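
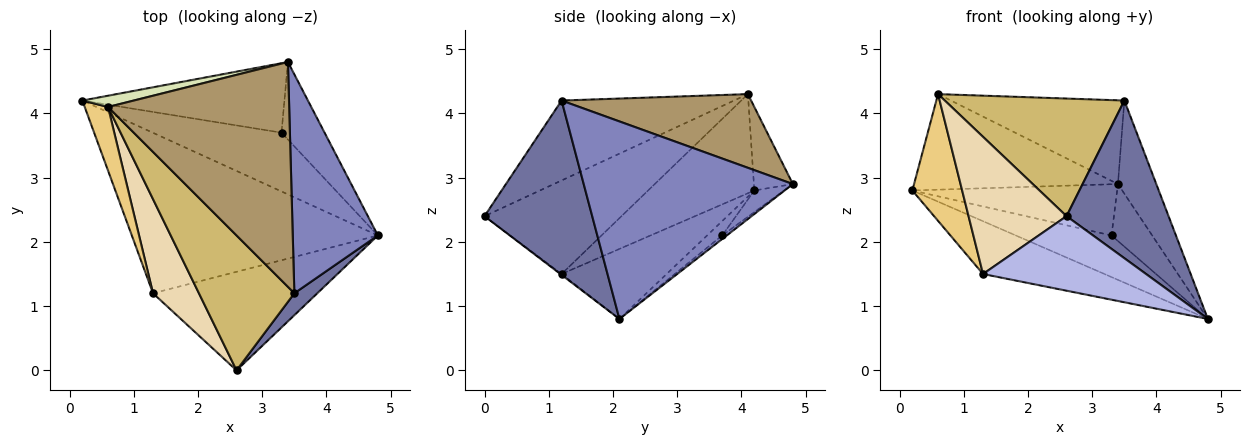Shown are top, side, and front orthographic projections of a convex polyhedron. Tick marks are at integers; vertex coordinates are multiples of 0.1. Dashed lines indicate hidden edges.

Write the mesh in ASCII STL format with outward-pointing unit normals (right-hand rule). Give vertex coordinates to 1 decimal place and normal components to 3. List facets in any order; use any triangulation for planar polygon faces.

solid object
 facet normal 0.723 -0.685 0.095
  outer loop
   vertex 3.5 1.2 4.2
   vertex 2.6 0.0 2.4
   vertex 4.8 2.1 0.8
  endloop
 endfacet
 facet normal 0.906 0.166 0.390
  outer loop
   vertex 3.5 1.2 4.2
   vertex 4.8 2.1 0.8
   vertex 3.4 4.8 2.9
  endloop
 endfacet
 facet normal -0.261 0.302 -0.917
  outer loop
   vertex 1.3 1.2 1.5
   vertex 0.2 4.2 2.8
   vertex 4.8 2.1 0.8
  endloop
 endfacet
 facet normal -0.004 -0.603 -0.798
  outer loop
   vertex 1.3 1.2 1.5
   vertex 4.8 2.1 0.8
   vertex 2.6 0.0 2.4
  endloop
 endfacet
 facet normal -0.091 0.575 -0.813
  outer loop
   vertex 3.3 3.7 2.1
   vertex 4.8 2.1 0.8
   vertex 0.2 4.2 2.8
  endloop
 endfacet
 facet normal -0.086 0.591 -0.802
  outer loop
   vertex 3.3 3.7 2.1
   vertex 0.2 4.2 2.8
   vertex 3.4 4.8 2.9
  endloop
 endfacet
 facet normal -0.067 0.591 -0.804
  outer loop
   vertex 3.3 3.7 2.1
   vertex 3.4 4.8 2.9
   vertex 4.8 2.1 0.8
  endloop
 endfacet
 facet normal -0.187 0.976 0.115
  outer loop
   vertex 0.6 4.1 4.3
   vertex 3.4 4.8 2.9
   vertex 0.2 4.2 2.8
  endloop
 endfacet
 facet normal 0.356 0.326 0.876
  outer loop
   vertex 0.6 4.1 4.3
   vertex 3.5 1.2 4.2
   vertex 3.4 4.8 2.9
  endloop
 endfacet
 facet normal -0.534 -0.556 0.637
  outer loop
   vertex 0.6 4.1 4.3
   vertex 2.6 0.0 2.4
   vertex 3.5 1.2 4.2
  endloop
 endfacet
 facet normal -0.886 -0.415 0.208
  outer loop
   vertex 0.6 4.1 4.3
   vertex 0.2 4.2 2.8
   vertex 1.3 1.2 1.5
  endloop
 endfacet
 facet normal -0.755 -0.540 0.371
  outer loop
   vertex 0.6 4.1 4.3
   vertex 1.3 1.2 1.5
   vertex 2.6 0.0 2.4
  endloop
 endfacet
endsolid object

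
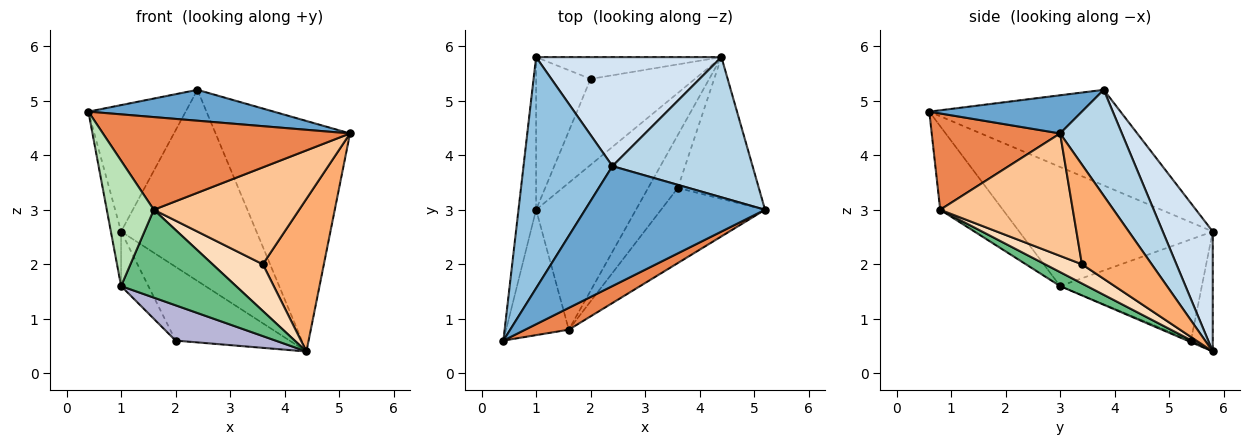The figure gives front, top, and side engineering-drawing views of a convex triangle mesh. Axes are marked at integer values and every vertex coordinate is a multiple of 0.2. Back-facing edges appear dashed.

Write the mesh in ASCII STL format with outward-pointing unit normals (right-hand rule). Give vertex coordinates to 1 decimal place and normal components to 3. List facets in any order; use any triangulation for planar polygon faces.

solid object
 facet normal 0.201 -0.244 0.949
  outer loop
   vertex 2.4 3.8 5.2
   vertex 0.4 0.6 4.8
   vertex 5.2 3.0 4.4
  endloop
 endfacet
 facet normal -0.686 0.349 0.638
  outer loop
   vertex 2.4 3.8 5.2
   vertex 1.0 5.8 2.6
   vertex 0.4 0.6 4.8
  endloop
 endfacet
 facet normal 0.365 0.795 0.484
  outer loop
   vertex 2.4 3.8 5.2
   vertex 5.2 3.0 4.4
   vertex 4.4 5.8 0.4
  endloop
 endfacet
 facet normal 0.305 0.827 0.472
  outer loop
   vertex 2.4 3.8 5.2
   vertex 4.4 5.8 0.4
   vertex 1.0 5.8 2.6
  endloop
 endfacet
 facet normal 0.451 -0.869 0.204
  outer loop
   vertex 1.6 0.8 3.0
   vertex 5.2 3.0 4.4
   vertex 0.4 0.6 4.8
  endloop
 endfacet
 facet normal 0.642 -0.562 -0.522
  outer loop
   vertex 3.6 3.4 2.0
   vertex 4.4 5.8 0.4
   vertex 5.2 3.0 4.4
  endloop
 endfacet
 facet normal 0.585 -0.641 -0.497
  outer loop
   vertex 3.6 3.4 2.0
   vertex 5.2 3.0 4.4
   vertex 1.6 0.8 3.0
  endloop
 endfacet
 facet normal 0.437 -0.595 -0.675
  outer loop
   vertex 3.6 3.4 2.0
   vertex 1.6 0.8 3.0
   vertex 4.4 5.8 0.4
  endloop
 endfacet
 facet normal 0.119 -0.510 -0.852
  outer loop
   vertex 1.0 3.0 1.6
   vertex 4.4 5.8 0.4
   vertex 1.6 0.8 3.0
  endloop
 endfacet
 facet normal -0.988 0.052 -0.146
  outer loop
   vertex 1.0 3.0 1.6
   vertex 0.4 0.6 4.8
   vertex 1.0 5.8 2.6
  endloop
 endfacet
 facet normal -0.686 -0.514 -0.514
  outer loop
   vertex 1.0 3.0 1.6
   vertex 1.6 0.8 3.0
   vertex 0.4 0.6 4.8
  endloop
 endfacet
 facet normal -0.180 0.943 -0.279
  outer loop
   vertex 2.0 5.4 0.6
   vertex 1.0 5.8 2.6
   vertex 4.4 5.8 0.4
  endloop
 endfacet
 facet normal -0.868 0.167 -0.467
  outer loop
   vertex 2.0 5.4 0.6
   vertex 1.0 3.0 1.6
   vertex 1.0 5.8 2.6
  endloop
 endfacet
 facet normal -0.014 -0.380 -0.925
  outer loop
   vertex 2.0 5.4 0.6
   vertex 4.4 5.8 0.4
   vertex 1.0 3.0 1.6
  endloop
 endfacet
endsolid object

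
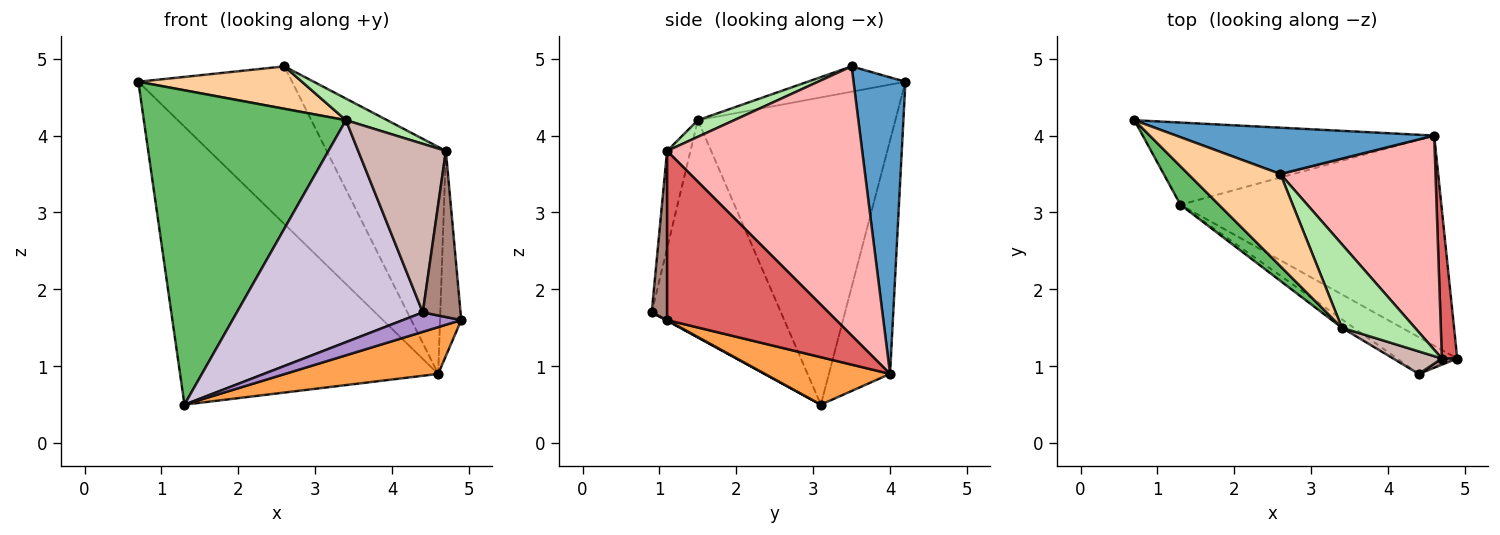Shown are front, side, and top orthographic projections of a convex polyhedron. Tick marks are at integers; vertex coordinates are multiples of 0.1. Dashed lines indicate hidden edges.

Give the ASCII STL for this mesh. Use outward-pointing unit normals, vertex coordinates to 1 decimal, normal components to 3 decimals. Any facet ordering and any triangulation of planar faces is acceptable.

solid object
 facet normal 0.308 0.913 0.268
  outer loop
   vertex 4.6 4.0 0.9
   vertex 0.7 4.2 4.7
   vertex 2.6 3.5 4.9
  endloop
 endfacet
 facet normal -0.222 0.935 -0.277
  outer loop
   vertex 4.6 4.0 0.9
   vertex 1.3 3.1 0.5
   vertex 0.7 4.2 4.7
  endloop
 endfacet
 facet normal 0.175 -0.214 -0.961
  outer loop
   vertex 4.6 4.0 0.9
   vertex 4.9 1.1 1.6
   vertex 1.3 3.1 0.5
  endloop
 endfacet
 facet normal -0.242 -0.405 0.881
  outer loop
   vertex 3.4 1.5 4.2
   vertex 2.6 3.5 4.9
   vertex 0.7 4.2 4.7
  endloop
 endfacet
 facet normal -0.696 -0.712 0.087
  outer loop
   vertex 3.4 1.5 4.2
   vertex 0.7 4.2 4.7
   vertex 1.3 3.1 0.5
  endloop
 endfacet
 facet normal 0.216 -0.245 0.945
  outer loop
   vertex 4.7 1.1 3.8
   vertex 2.6 3.5 4.9
   vertex 3.4 1.5 4.2
  endloop
 endfacet
 facet normal 0.988 0.124 0.090
  outer loop
   vertex 4.7 1.1 3.8
   vertex 4.9 1.1 1.6
   vertex 4.6 4.0 0.9
  endloop
 endfacet
 facet normal 0.766 0.468 0.441
  outer loop
   vertex 4.7 1.1 3.8
   vertex 4.6 4.0 0.9
   vertex 2.6 3.5 4.9
  endloop
 endfacet
 facet normal 0.010 -0.468 -0.884
  outer loop
   vertex 4.4 0.9 1.7
   vertex 1.3 3.1 0.5
   vertex 4.9 1.1 1.6
  endloop
 endfacet
 facet normal -0.570 -0.821 -0.031
  outer loop
   vertex 4.4 0.9 1.7
   vertex 3.4 1.5 4.2
   vertex 1.3 3.1 0.5
  endloop
 endfacet
 facet normal 0.377 -0.926 0.034
  outer loop
   vertex 4.4 0.9 1.7
   vertex 4.9 1.1 1.6
   vertex 4.7 1.1 3.8
  endloop
 endfacet
 facet normal -0.256 -0.958 0.128
  outer loop
   vertex 4.4 0.9 1.7
   vertex 4.7 1.1 3.8
   vertex 3.4 1.5 4.2
  endloop
 endfacet
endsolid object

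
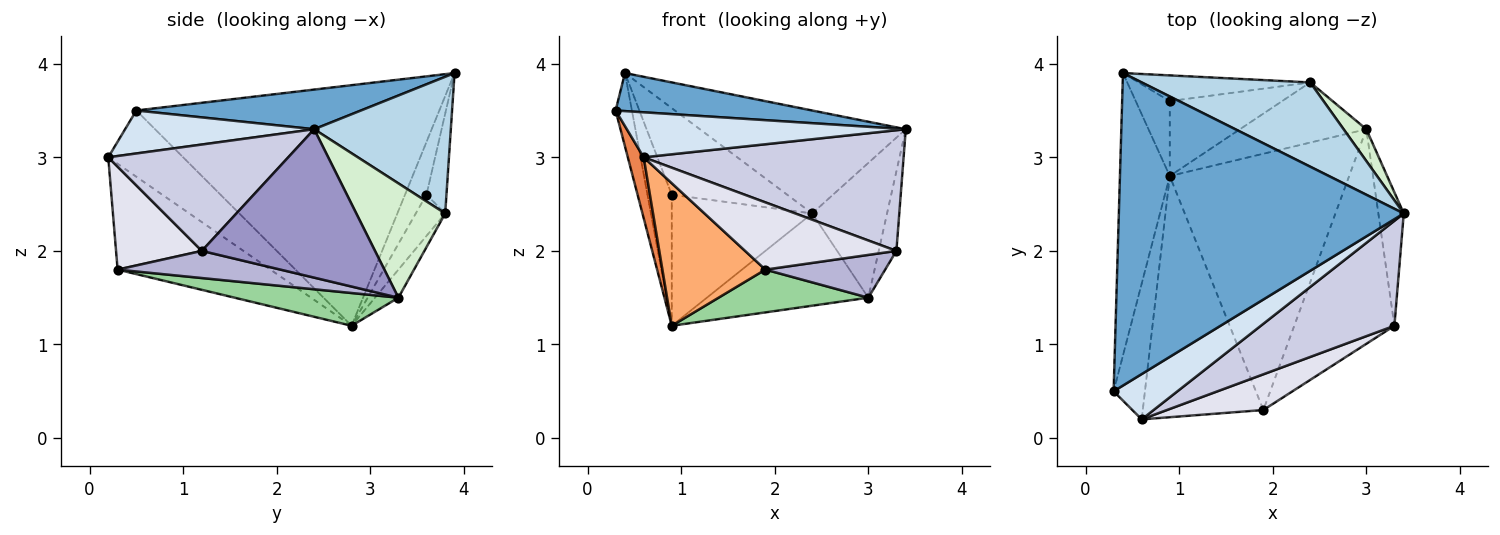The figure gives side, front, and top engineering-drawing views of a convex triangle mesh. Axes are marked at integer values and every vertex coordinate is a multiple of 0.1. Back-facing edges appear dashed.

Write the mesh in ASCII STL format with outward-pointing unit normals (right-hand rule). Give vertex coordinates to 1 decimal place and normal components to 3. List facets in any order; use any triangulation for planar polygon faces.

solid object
 facet normal 0.137 -0.120 0.983
  outer loop
   vertex 0.4 3.9 3.9
   vertex 0.3 0.5 3.5
   vertex 3.4 2.4 3.3
  endloop
 endfacet
 facet normal -0.978 0.053 -0.203
  outer loop
   vertex 0.9 2.8 1.2
   vertex 0.3 0.5 3.5
   vertex 0.4 3.9 3.9
  endloop
 endfacet
 facet normal 0.457 0.688 0.563
  outer loop
   vertex 2.4 3.8 2.4
   vertex 0.4 3.9 3.9
   vertex 3.4 2.4 3.3
  endloop
 endfacet
 facet normal 0.431 -0.636 0.640
  outer loop
   vertex 0.6 0.2 3.0
   vertex 3.4 2.4 3.3
   vertex 0.3 0.5 3.5
  endloop
 endfacet
 facet normal -0.888 -0.188 -0.420
  outer loop
   vertex 0.6 0.2 3.0
   vertex 0.3 0.5 3.5
   vertex 0.9 2.8 1.2
  endloop
 endfacet
 facet normal -0.603 -0.406 -0.687
  outer loop
   vertex 0.6 0.2 3.0
   vertex 0.9 2.8 1.2
   vertex 1.9 0.3 1.8
  endloop
 endfacet
 facet normal -0.610 0.688 -0.393
  outer loop
   vertex 0.9 3.6 2.6
   vertex 0.9 2.8 1.2
   vertex 0.4 3.9 3.9
  endloop
 endfacet
 facet normal -0.164 0.946 -0.281
  outer loop
   vertex 0.9 3.6 2.6
   vertex 0.4 3.9 3.9
   vertex 2.4 3.8 2.4
  endloop
 endfacet
 facet normal -0.179 0.854 -0.488
  outer loop
   vertex 0.9 3.6 2.6
   vertex 2.4 3.8 2.4
   vertex 0.9 2.8 1.2
  endloop
 endfacet
 facet normal 0.177 -0.162 -0.971
  outer loop
   vertex 3.0 3.3 1.5
   vertex 1.9 0.3 1.8
   vertex 0.9 2.8 1.2
  endloop
 endfacet
 facet normal -0.121 0.832 -0.542
  outer loop
   vertex 3.0 3.3 1.5
   vertex 0.9 2.8 1.2
   vertex 2.4 3.8 2.4
  endloop
 endfacet
 facet normal 0.756 0.637 0.150
  outer loop
   vertex 3.0 3.3 1.5
   vertex 2.4 3.8 2.4
   vertex 3.4 2.4 3.3
  endloop
 endfacet
 facet normal 0.981 0.100 -0.168
  outer loop
   vertex 3.3 1.2 2.0
   vertex 3.0 3.3 1.5
   vertex 3.4 2.4 3.3
  endloop
 endfacet
 facet normal 0.257 -0.189 -0.948
  outer loop
   vertex 3.3 1.2 2.0
   vertex 1.9 0.3 1.8
   vertex 3.0 3.3 1.5
  endloop
 endfacet
 facet normal 0.463 -0.669 0.582
  outer loop
   vertex 3.3 1.2 2.0
   vertex 3.4 2.4 3.3
   vertex 0.6 0.2 3.0
  endloop
 endfacet
 facet normal 0.448 -0.790 0.419
  outer loop
   vertex 3.3 1.2 2.0
   vertex 0.6 0.2 3.0
   vertex 1.9 0.3 1.8
  endloop
 endfacet
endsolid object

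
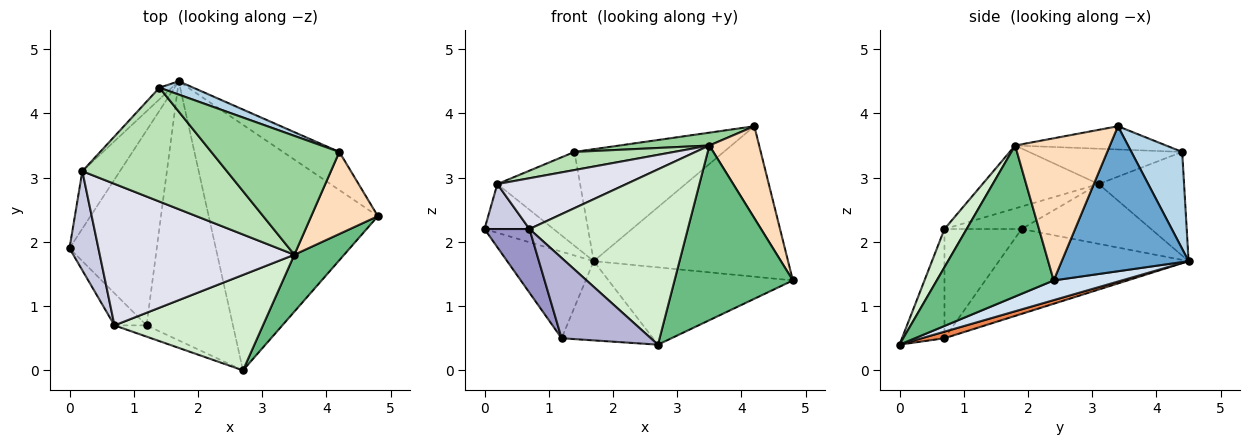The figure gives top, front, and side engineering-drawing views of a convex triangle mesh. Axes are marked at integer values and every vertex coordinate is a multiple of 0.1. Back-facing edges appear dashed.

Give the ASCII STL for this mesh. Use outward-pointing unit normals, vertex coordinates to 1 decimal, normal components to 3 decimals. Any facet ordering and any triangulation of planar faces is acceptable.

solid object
 facet normal 0.535 0.819 -0.208
  outer loop
   vertex 4.2 3.4 3.8
   vertex 4.8 2.4 1.4
   vertex 1.7 4.5 1.7
  endloop
 endfacet
 facet normal -0.665 0.303 -0.683
  outer loop
   vertex 1.2 0.7 0.5
   vertex 0.0 1.9 2.2
   vertex 1.7 4.5 1.7
  endloop
 endfacet
 facet normal 0.320 0.941 0.112
  outer loop
   vertex 1.4 4.4 3.4
   vertex 4.2 3.4 3.8
   vertex 1.7 4.5 1.7
  endloop
 endfacet
 facet normal 0.110 0.298 -0.948
  outer loop
   vertex 2.7 0.0 0.4
   vertex 1.7 4.5 1.7
   vertex 4.8 2.4 1.4
  endloop
 endfacet
 facet normal 0.073 0.292 -0.954
  outer loop
   vertex 2.7 0.0 0.4
   vertex 1.2 0.7 0.5
   vertex 1.7 4.5 1.7
  endloop
 endfacet
 facet normal -0.772 0.411 -0.485
  outer loop
   vertex 0.2 3.1 2.9
   vertex 1.7 4.5 1.7
   vertex 0.0 1.9 2.2
  endloop
 endfacet
 facet normal -0.716 0.693 -0.085
  outer loop
   vertex 0.2 3.1 2.9
   vertex 1.4 4.4 3.4
   vertex 1.7 4.5 1.7
  endloop
 endfacet
 facet normal 0.818 -0.430 0.383
  outer loop
   vertex 3.5 1.8 3.5
   vertex 4.8 2.4 1.4
   vertex 4.2 3.4 3.8
  endloop
 endfacet
 facet normal 0.685 -0.693 0.226
  outer loop
   vertex 3.5 1.8 3.5
   vertex 2.7 0.0 0.4
   vertex 4.8 2.4 1.4
  endloop
 endfacet
 facet normal -0.178 -0.106 0.978
  outer loop
   vertex 3.5 1.8 3.5
   vertex 4.2 3.4 3.8
   vertex 1.4 4.4 3.4
  endloop
 endfacet
 facet normal -0.235 -0.153 0.960
  outer loop
   vertex 3.5 1.8 3.5
   vertex 1.4 4.4 3.4
   vertex 0.2 3.1 2.9
  endloop
 endfacet
 facet normal 0.122 -0.872 0.475
  outer loop
   vertex 0.7 0.7 2.2
   vertex 2.7 0.0 0.4
   vertex 3.5 1.8 3.5
  endloop
 endfacet
 facet normal -0.837 -0.488 -0.246
  outer loop
   vertex 0.7 0.7 2.2
   vertex 0.0 1.9 2.2
   vertex 1.2 0.7 0.5
  endloop
 endfacet
 facet normal -0.426 -0.896 -0.125
  outer loop
   vertex 0.7 0.7 2.2
   vertex 1.2 0.7 0.5
   vertex 2.7 0.0 0.4
  endloop
 endfacet
 facet normal -0.578 -0.337 0.743
  outer loop
   vertex 0.7 0.7 2.2
   vertex 0.2 3.1 2.9
   vertex 0.0 1.9 2.2
  endloop
 endfacet
 facet normal -0.291 -0.323 0.900
  outer loop
   vertex 0.7 0.7 2.2
   vertex 3.5 1.8 3.5
   vertex 0.2 3.1 2.9
  endloop
 endfacet
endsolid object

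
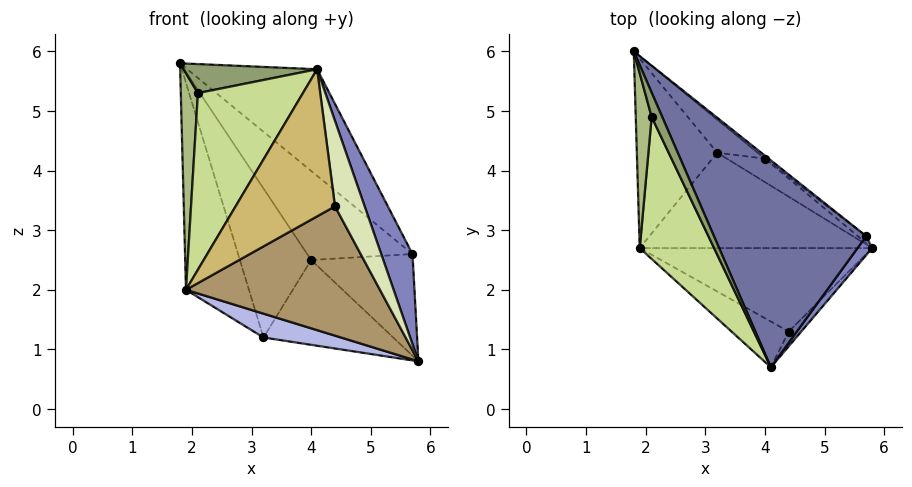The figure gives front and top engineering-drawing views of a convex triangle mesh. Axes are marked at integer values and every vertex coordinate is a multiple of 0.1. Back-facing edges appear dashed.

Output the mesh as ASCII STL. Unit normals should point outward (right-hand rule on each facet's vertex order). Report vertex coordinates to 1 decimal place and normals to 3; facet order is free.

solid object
 facet normal 0.738 0.309 0.600
  outer loop
   vertex 5.7 2.9 2.6
   vertex 1.8 6.0 5.8
   vertex 4.1 0.7 5.7
  endloop
 endfacet
 facet normal 0.868 -0.487 0.102
  outer loop
   vertex 5.7 2.9 2.6
   vertex 4.1 0.7 5.7
   vertex 5.8 2.7 0.8
  endloop
 endfacet
 facet normal -0.798 0.445 -0.407
  outer loop
   vertex 3.2 4.3 1.2
   vertex 1.9 2.7 2.0
   vertex 1.8 6.0 5.8
  endloop
 endfacet
 facet normal -0.286 -0.232 -0.930
  outer loop
   vertex 3.2 4.3 1.2
   vertex 5.8 2.7 0.8
   vertex 1.9 2.7 2.0
  endloop
 endfacet
 facet normal -0.867 -0.382 0.321
  outer loop
   vertex 2.1 4.9 5.3
   vertex 4.1 0.7 5.7
   vertex 1.8 6.0 5.8
  endloop
 endfacet
 facet normal -0.875 -0.377 0.304
  outer loop
   vertex 2.1 4.9 5.3
   vertex 1.8 6.0 5.8
   vertex 1.9 2.7 2.0
  endloop
 endfacet
 facet normal -0.870 -0.385 0.309
  outer loop
   vertex 2.1 4.9 5.3
   vertex 1.9 2.7 2.0
   vertex 4.1 0.7 5.7
  endloop
 endfacet
 facet normal 0.557 -0.819 -0.141
  outer loop
   vertex 4.4 1.3 3.4
   vertex 5.8 2.7 0.8
   vertex 4.1 0.7 5.7
  endloop
 endfacet
 facet normal -0.165 -0.829 -0.535
  outer loop
   vertex 4.4 1.3 3.4
   vertex 1.9 2.7 2.0
   vertex 5.8 2.7 0.8
  endloop
 endfacet
 facet normal -0.346 -0.896 -0.279
  outer loop
   vertex 4.4 1.3 3.4
   vertex 4.1 0.7 5.7
   vertex 1.9 2.7 2.0
  endloop
 endfacet
 facet normal 0.428 0.882 -0.196
  outer loop
   vertex 4.0 4.2 2.5
   vertex 3.2 4.3 1.2
   vertex 1.8 6.0 5.8
  endloop
 endfacet
 facet normal 0.484 0.844 -0.233
  outer loop
   vertex 4.0 4.2 2.5
   vertex 5.8 2.7 0.8
   vertex 3.2 4.3 1.2
  endloop
 endfacet
 facet normal 0.608 0.793 -0.027
  outer loop
   vertex 4.0 4.2 2.5
   vertex 1.8 6.0 5.8
   vertex 5.7 2.9 2.6
  endloop
 endfacet
 facet normal 0.609 0.792 -0.054
  outer loop
   vertex 4.0 4.2 2.5
   vertex 5.7 2.9 2.6
   vertex 5.8 2.7 0.8
  endloop
 endfacet
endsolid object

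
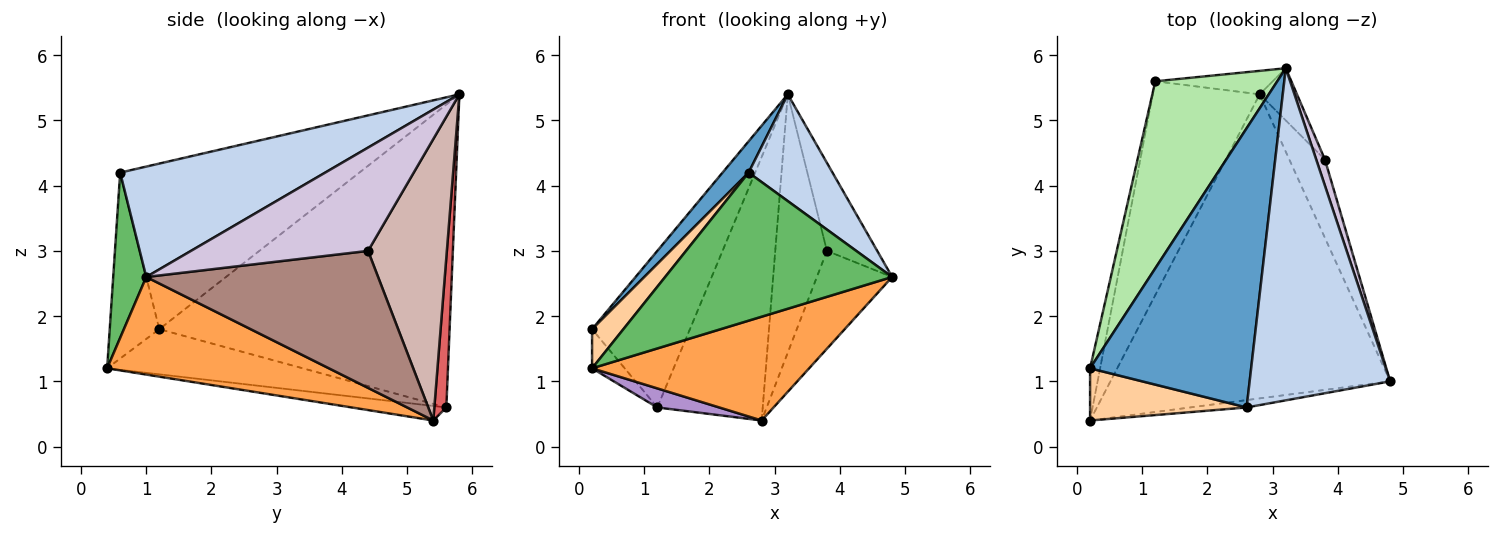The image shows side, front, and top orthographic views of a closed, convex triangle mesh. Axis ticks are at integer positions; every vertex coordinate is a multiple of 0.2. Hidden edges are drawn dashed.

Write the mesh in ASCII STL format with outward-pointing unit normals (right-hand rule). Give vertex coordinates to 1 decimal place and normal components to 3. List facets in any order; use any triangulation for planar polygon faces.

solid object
 facet normal -0.715 -0.078 0.695
  outer loop
   vertex 2.6 0.6 4.2
   vertex 3.2 5.8 5.4
   vertex 0.2 1.2 1.8
  endloop
 endfacet
 facet normal 0.599 -0.245 0.762
  outer loop
   vertex 2.6 0.6 4.2
   vertex 4.8 1.0 2.6
   vertex 3.2 5.8 5.4
  endloop
 endfacet
 facet normal 0.314 -0.307 -0.899
  outer loop
   vertex 0.2 0.4 1.2
   vertex 2.8 5.4 0.4
   vertex 4.8 1.0 2.6
  endloop
 endfacet
 facet normal -0.689 -0.435 0.580
  outer loop
   vertex 0.2 0.4 1.2
   vertex 2.6 0.6 4.2
   vertex 0.2 1.2 1.8
  endloop
 endfacet
 facet normal 0.144 -0.988 -0.049
  outer loop
   vertex 0.2 0.4 1.2
   vertex 4.8 1.0 2.6
   vertex 2.6 0.6 4.2
  endloop
 endfacet
 facet normal -0.885 0.298 0.356
  outer loop
   vertex 1.2 5.6 0.6
   vertex 0.2 1.2 1.8
   vertex 3.2 5.8 5.4
  endloop
 endfacet
 facet normal 0.113 0.990 -0.088
  outer loop
   vertex 1.2 5.6 0.6
   vertex 3.2 5.8 5.4
   vertex 2.8 5.4 0.4
  endloop
 endfacet
 facet normal -0.964 0.161 -0.214
  outer loop
   vertex 1.2 5.6 0.6
   vertex 0.2 0.4 1.2
   vertex 0.2 1.2 1.8
  endloop
 endfacet
 facet normal -0.134 -0.088 -0.987
  outer loop
   vertex 1.2 5.6 0.6
   vertex 2.8 5.4 0.4
   vertex 0.2 0.4 1.2
  endloop
 endfacet
 facet normal 0.959 0.272 0.081
  outer loop
   vertex 3.8 4.4 3.0
   vertex 3.2 5.8 5.4
   vertex 4.8 1.0 2.6
  endloop
 endfacet
 facet normal 0.923 0.300 -0.240
  outer loop
   vertex 3.8 4.4 3.0
   vertex 4.8 1.0 2.6
   vertex 2.8 5.4 0.4
  endloop
 endfacet
 facet normal 0.831 0.545 -0.110
  outer loop
   vertex 3.8 4.4 3.0
   vertex 2.8 5.4 0.4
   vertex 3.2 5.8 5.4
  endloop
 endfacet
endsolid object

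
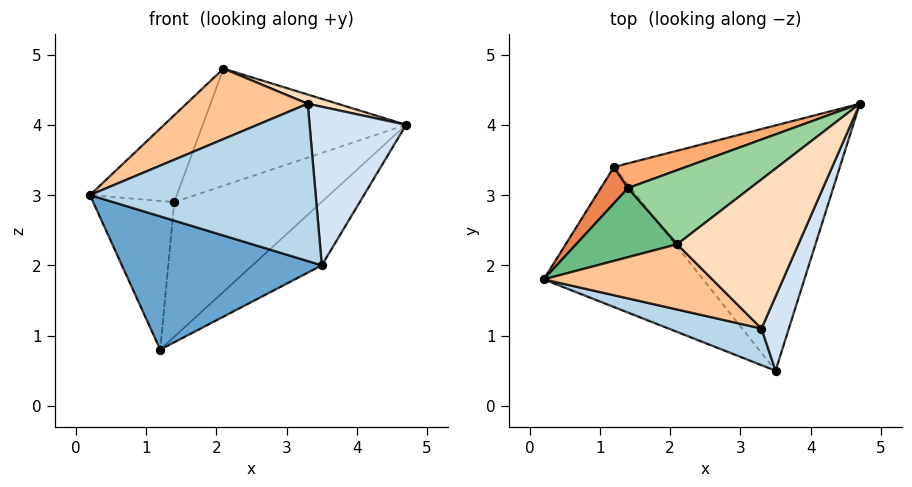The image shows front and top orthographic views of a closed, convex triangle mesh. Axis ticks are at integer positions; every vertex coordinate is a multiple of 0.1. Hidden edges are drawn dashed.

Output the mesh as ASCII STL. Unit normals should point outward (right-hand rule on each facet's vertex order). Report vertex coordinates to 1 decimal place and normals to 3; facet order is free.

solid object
 facet normal -0.441 -0.619 -0.650
  outer loop
   vertex 1.2 3.4 0.8
   vertex 3.5 0.5 2.0
   vertex 0.2 1.8 3.0
  endloop
 endfacet
 facet normal 0.634 0.194 -0.748
  outer loop
   vertex 1.2 3.4 0.8
   vertex 4.7 4.3 4.0
   vertex 3.5 0.5 2.0
  endloop
 endfacet
 facet normal -0.300 -0.929 0.216
  outer loop
   vertex 3.3 1.1 4.3
   vertex 0.2 1.8 3.0
   vertex 3.5 0.5 2.0
  endloop
 endfacet
 facet normal 0.908 -0.380 0.178
  outer loop
   vertex 3.3 1.1 4.3
   vertex 3.5 0.5 2.0
   vertex 4.7 4.3 4.0
  endloop
 endfacet
 facet normal -0.718 0.676 0.165
  outer loop
   vertex 1.4 3.1 2.9
   vertex 1.2 3.4 0.8
   vertex 0.2 1.8 3.0
  endloop
 endfacet
 facet normal -0.385 0.908 0.166
  outer loop
   vertex 1.4 3.1 2.9
   vertex 4.7 4.3 4.0
   vertex 1.2 3.4 0.8
  endloop
 endfacet
 facet normal -0.411 -0.669 0.619
  outer loop
   vertex 2.1 2.3 4.8
   vertex 0.2 1.8 3.0
   vertex 3.3 1.1 4.3
  endloop
 endfacet
 facet normal 0.334 -0.058 0.941
  outer loop
   vertex 2.1 2.3 4.8
   vertex 3.3 1.1 4.3
   vertex 4.7 4.3 4.0
  endloop
 endfacet
 facet normal -0.623 0.612 0.487
  outer loop
   vertex 2.1 2.3 4.8
   vertex 1.4 3.1 2.9
   vertex 0.2 1.8 3.0
  endloop
 endfacet
 facet normal -0.437 0.760 0.481
  outer loop
   vertex 2.1 2.3 4.8
   vertex 4.7 4.3 4.0
   vertex 1.4 3.1 2.9
  endloop
 endfacet
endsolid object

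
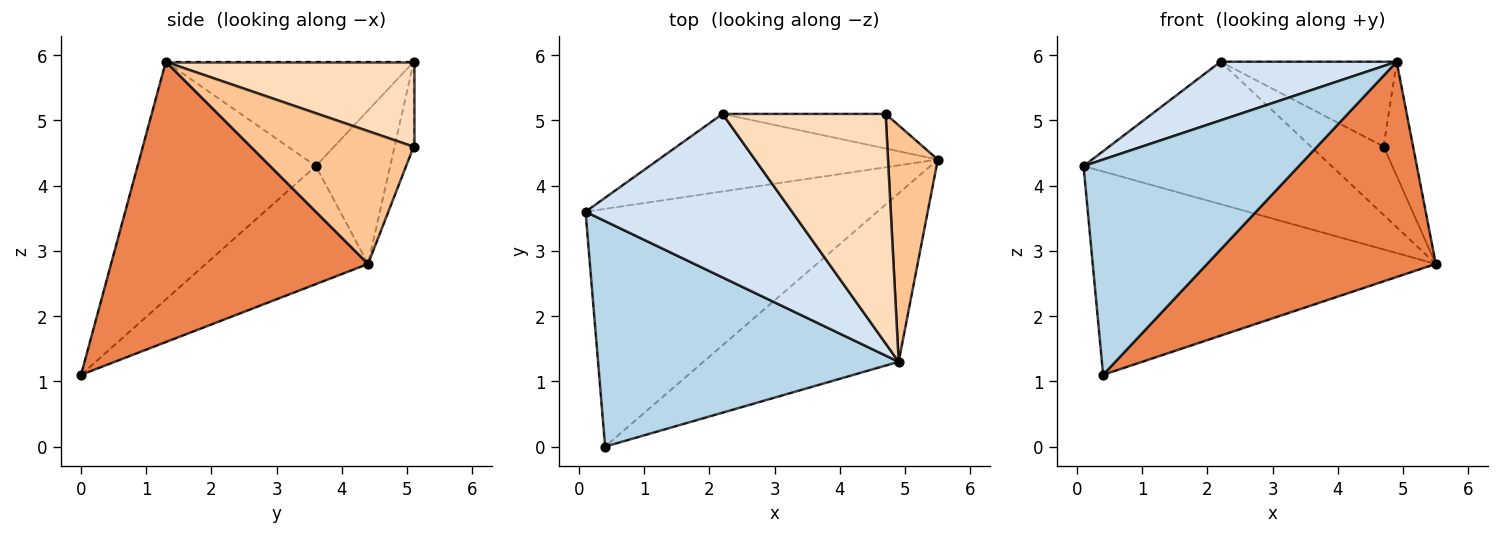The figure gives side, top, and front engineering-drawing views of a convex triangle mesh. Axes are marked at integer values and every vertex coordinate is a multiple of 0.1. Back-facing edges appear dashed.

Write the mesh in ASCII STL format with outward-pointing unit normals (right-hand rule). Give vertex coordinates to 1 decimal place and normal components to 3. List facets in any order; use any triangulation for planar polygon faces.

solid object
 facet normal -0.294 0.621 -0.726
  outer loop
   vertex 0.4 0.0 1.1
   vertex 0.1 3.6 4.3
   vertex 5.5 4.4 2.8
  endloop
 endfacet
 facet normal -0.254 0.849 -0.463
  outer loop
   vertex 2.2 5.1 5.9
   vertex 5.5 4.4 2.8
   vertex 0.1 3.6 4.3
  endloop
 endfacet
 facet normal -0.497 -0.599 0.628
  outer loop
   vertex 4.9 1.3 5.9
   vertex 0.1 3.6 4.3
   vertex 0.4 0.0 1.1
  endloop
 endfacet
 facet normal -0.430 -0.305 0.850
  outer loop
   vertex 4.9 1.3 5.9
   vertex 2.2 5.1 5.9
   vertex 0.1 3.6 4.3
  endloop
 endfacet
 facet normal 0.663 -0.590 -0.462
  outer loop
   vertex 4.9 1.3 5.9
   vertex 0.4 0.0 1.1
   vertex 5.5 4.4 2.8
  endloop
 endfacet
 facet normal -0.228 0.869 -0.439
  outer loop
   vertex 4.7 5.1 4.6
   vertex 5.5 4.4 2.8
   vertex 2.2 5.1 5.9
  endloop
 endfacet
 facet normal 0.923 0.167 0.346
  outer loop
   vertex 4.7 5.1 4.6
   vertex 4.9 1.3 5.9
   vertex 5.5 4.4 2.8
  endloop
 endfacet
 facet normal 0.438 0.311 0.843
  outer loop
   vertex 4.7 5.1 4.6
   vertex 2.2 5.1 5.9
   vertex 4.9 1.3 5.9
  endloop
 endfacet
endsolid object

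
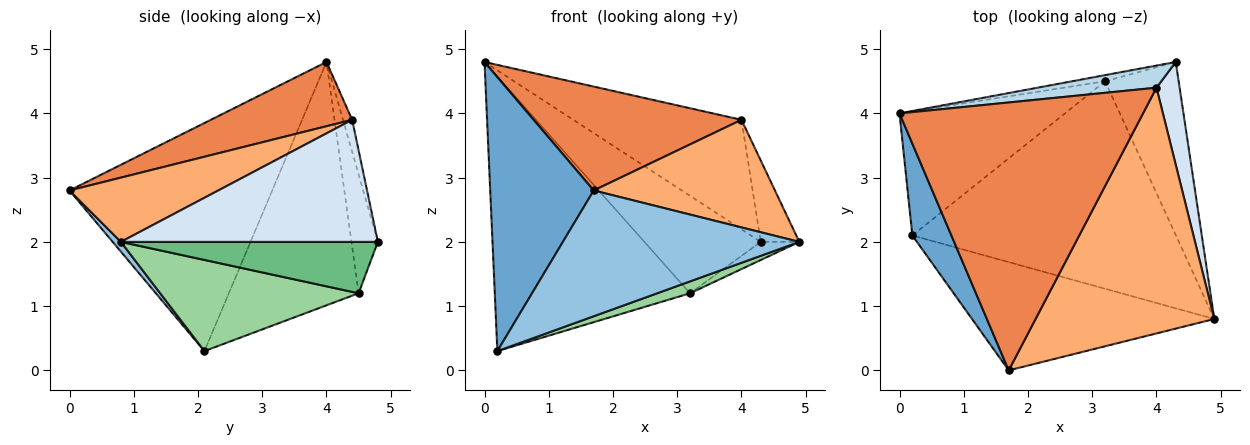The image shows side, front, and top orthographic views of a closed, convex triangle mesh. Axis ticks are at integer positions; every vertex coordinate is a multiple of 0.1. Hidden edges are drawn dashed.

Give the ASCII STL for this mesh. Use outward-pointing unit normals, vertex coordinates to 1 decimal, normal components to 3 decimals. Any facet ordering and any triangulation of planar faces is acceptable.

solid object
 facet normal -0.880 -0.450 0.151
  outer loop
   vertex 1.7 0.0 2.8
   vertex 0.0 4.0 4.8
   vertex 0.2 2.1 0.3
  endloop
 endfacet
 facet normal 0.026 -0.758 -0.652
  outer loop
   vertex 1.7 0.0 2.8
   vertex 0.2 2.1 0.3
   vertex 4.9 0.8 2.0
  endloop
 endfacet
 facet normal -0.053 0.979 0.198
  outer loop
   vertex 4.0 4.4 3.9
   vertex 4.3 4.8 2.0
   vertex 0.0 4.0 4.8
  endloop
 endfacet
 facet normal 0.972 0.146 0.184
  outer loop
   vertex 4.0 4.4 3.9
   vertex 4.9 0.8 2.0
   vertex 4.3 4.8 2.0
  endloop
 endfacet
 facet normal 0.239 -0.351 0.905
  outer loop
   vertex 4.0 4.4 3.9
   vertex 0.0 4.0 4.8
   vertex 1.7 0.0 2.8
  endloop
 endfacet
 facet normal 0.313 -0.381 0.870
  outer loop
   vertex 4.0 4.4 3.9
   vertex 1.7 0.0 2.8
   vertex 4.9 0.8 2.0
  endloop
 endfacet
 facet normal -0.221 0.973 -0.061
  outer loop
   vertex 3.2 4.5 1.2
   vertex 0.0 4.0 4.8
   vertex 4.3 4.8 2.0
  endloop
 endfacet
 facet normal -0.518 0.780 -0.352
  outer loop
   vertex 3.2 4.5 1.2
   vertex 0.2 2.1 0.3
   vertex 0.0 4.0 4.8
  endloop
 endfacet
 facet normal 0.571 0.086 -0.817
  outer loop
   vertex 3.2 4.5 1.2
   vertex 4.3 4.8 2.0
   vertex 4.9 0.8 2.0
  endloop
 endfacet
 facet normal 0.326 -0.054 -0.944
  outer loop
   vertex 3.2 4.5 1.2
   vertex 4.9 0.8 2.0
   vertex 0.2 2.1 0.3
  endloop
 endfacet
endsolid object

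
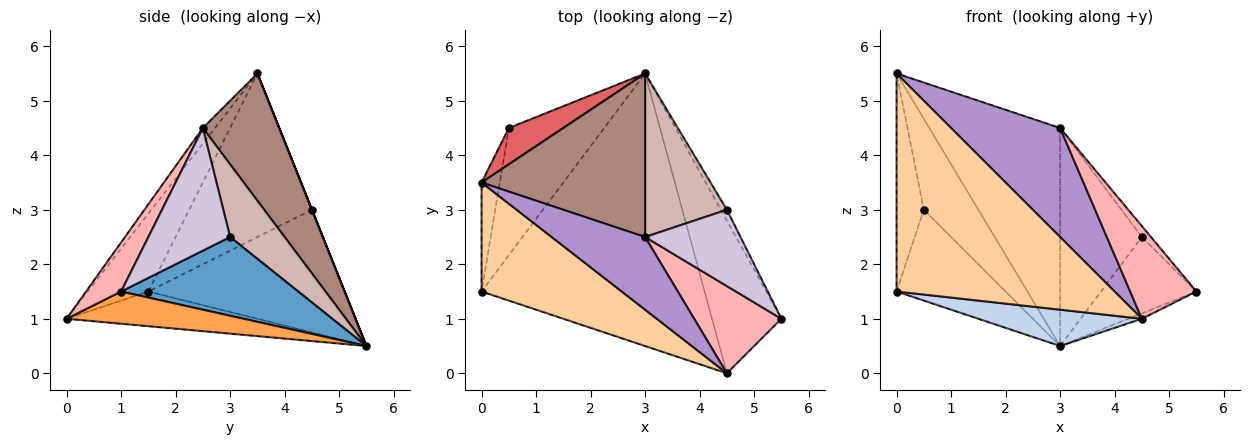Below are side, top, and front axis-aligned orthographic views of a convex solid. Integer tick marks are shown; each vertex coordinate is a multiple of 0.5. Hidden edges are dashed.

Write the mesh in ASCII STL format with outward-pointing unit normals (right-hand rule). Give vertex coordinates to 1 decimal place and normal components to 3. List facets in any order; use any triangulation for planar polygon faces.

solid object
 facet normal 0.878 0.473 -0.068
  outer loop
   vertex 4.5 3.0 2.5
   vertex 5.5 1.0 1.5
   vertex 3.0 5.5 0.5
  endloop
 endfacet
 facet normal -0.152 -0.131 -0.980
  outer loop
   vertex 4.5 0.0 1.0
   vertex 0.0 1.5 1.5
   vertex 3.0 5.5 0.5
  endloop
 endfacet
 facet normal 0.421 0.032 -0.907
  outer loop
   vertex 4.5 0.0 1.0
   vertex 3.0 5.5 0.5
   vertex 5.5 1.0 1.5
  endloop
 endfacet
 facet normal -0.241 -0.868 0.434
  outer loop
   vertex 4.5 0.0 1.0
   vertex 0.0 3.5 5.5
   vertex 0.0 1.5 1.5
  endloop
 endfacet
 facet normal -0.723 0.402 -0.562
  outer loop
   vertex 0.5 4.5 3.0
   vertex 3.0 5.5 0.5
   vertex 0.0 1.5 1.5
  endloop
 endfacet
 facet normal -0.970 0.216 -0.108
  outer loop
   vertex 0.5 4.5 3.0
   vertex 0.0 1.5 1.5
   vertex 0.0 3.5 5.5
  endloop
 endfacet
 facet normal 0.000 0.928 0.371
  outer loop
   vertex 0.5 4.5 3.0
   vertex 0.0 3.5 5.5
   vertex 3.0 5.5 0.5
  endloop
 endfacet
 facet normal 0.360 -0.679 0.639
  outer loop
   vertex 3.0 2.5 4.5
   vertex 4.5 0.0 1.0
   vertex 5.5 1.0 1.5
  endloop
 endfacet
 facet normal -0.092 -0.829 0.552
  outer loop
   vertex 3.0 2.5 4.5
   vertex 0.0 3.5 5.5
   vertex 4.5 0.0 1.0
  endloop
 endfacet
 facet normal 0.786 0.087 0.612
  outer loop
   vertex 3.0 2.5 4.5
   vertex 5.5 1.0 1.5
   vertex 4.5 3.0 2.5
  endloop
 endfacet
 facet normal 0.423 0.725 0.544
  outer loop
   vertex 3.0 2.5 4.5
   vertex 3.0 5.5 0.5
   vertex 0.0 3.5 5.5
  endloop
 endfacet
 facet normal 0.471 0.706 0.529
  outer loop
   vertex 3.0 2.5 4.5
   vertex 4.5 3.0 2.5
   vertex 3.0 5.5 0.5
  endloop
 endfacet
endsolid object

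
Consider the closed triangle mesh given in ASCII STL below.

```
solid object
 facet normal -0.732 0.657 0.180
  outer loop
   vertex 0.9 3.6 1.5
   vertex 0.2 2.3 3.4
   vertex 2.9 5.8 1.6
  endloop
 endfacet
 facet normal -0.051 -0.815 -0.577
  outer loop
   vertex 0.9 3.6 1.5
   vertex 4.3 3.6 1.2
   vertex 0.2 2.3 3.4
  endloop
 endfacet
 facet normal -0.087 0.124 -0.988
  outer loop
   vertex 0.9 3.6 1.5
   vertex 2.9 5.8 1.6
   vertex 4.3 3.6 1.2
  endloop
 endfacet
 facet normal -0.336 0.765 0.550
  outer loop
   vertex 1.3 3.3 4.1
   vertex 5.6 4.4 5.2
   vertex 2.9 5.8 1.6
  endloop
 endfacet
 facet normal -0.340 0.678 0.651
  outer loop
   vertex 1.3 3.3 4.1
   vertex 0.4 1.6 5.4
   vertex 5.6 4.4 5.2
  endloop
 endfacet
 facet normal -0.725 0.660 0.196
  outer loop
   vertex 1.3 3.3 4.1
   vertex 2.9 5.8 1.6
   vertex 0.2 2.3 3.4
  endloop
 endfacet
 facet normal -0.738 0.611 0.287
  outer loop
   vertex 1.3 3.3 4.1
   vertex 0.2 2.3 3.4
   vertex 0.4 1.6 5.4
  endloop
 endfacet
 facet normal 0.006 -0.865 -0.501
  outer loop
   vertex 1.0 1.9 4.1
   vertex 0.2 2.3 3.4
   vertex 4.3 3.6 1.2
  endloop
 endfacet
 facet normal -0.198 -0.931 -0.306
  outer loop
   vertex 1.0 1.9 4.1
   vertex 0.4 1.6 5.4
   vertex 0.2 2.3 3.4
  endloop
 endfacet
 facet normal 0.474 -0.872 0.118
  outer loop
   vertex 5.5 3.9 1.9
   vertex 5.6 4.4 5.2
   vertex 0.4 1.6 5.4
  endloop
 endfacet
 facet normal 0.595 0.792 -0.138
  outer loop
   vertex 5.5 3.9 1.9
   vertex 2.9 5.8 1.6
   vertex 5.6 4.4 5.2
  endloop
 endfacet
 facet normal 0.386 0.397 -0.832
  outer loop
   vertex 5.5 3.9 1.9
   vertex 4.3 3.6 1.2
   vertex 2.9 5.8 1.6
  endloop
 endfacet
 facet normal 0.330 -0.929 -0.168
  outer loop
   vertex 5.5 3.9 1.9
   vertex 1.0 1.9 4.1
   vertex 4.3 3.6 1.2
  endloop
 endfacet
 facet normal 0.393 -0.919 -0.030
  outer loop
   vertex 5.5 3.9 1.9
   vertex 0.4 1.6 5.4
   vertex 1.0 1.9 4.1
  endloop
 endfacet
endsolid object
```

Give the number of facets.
14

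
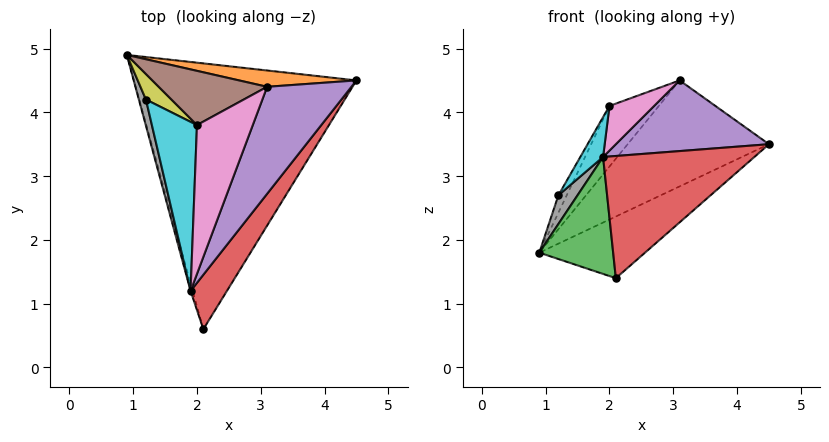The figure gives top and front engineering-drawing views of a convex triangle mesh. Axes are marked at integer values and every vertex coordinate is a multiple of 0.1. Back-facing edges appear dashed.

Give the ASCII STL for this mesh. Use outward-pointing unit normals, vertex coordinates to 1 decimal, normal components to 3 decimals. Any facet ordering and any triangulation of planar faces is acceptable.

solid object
 facet normal 0.436 0.203 -0.876
  outer loop
   vertex 2.1 0.6 1.4
   vertex 0.9 4.9 1.8
   vertex 4.5 4.5 3.5
  endloop
 endfacet
 facet normal 0.038 0.988 0.152
  outer loop
   vertex 3.1 4.4 4.5
   vertex 4.5 4.5 3.5
   vertex 0.9 4.9 1.8
  endloop
 endfacet
 facet normal -0.963 -0.267 -0.017
  outer loop
   vertex 1.9 1.2 3.3
   vertex 0.9 4.9 1.8
   vertex 2.1 0.6 1.4
  endloop
 endfacet
 facet normal 0.748 -0.606 0.270
  outer loop
   vertex 1.9 1.2 3.3
   vertex 2.1 0.6 1.4
   vertex 4.5 4.5 3.5
  endloop
 endfacet
 facet normal 0.536 -0.465 0.704
  outer loop
   vertex 1.9 1.2 3.3
   vertex 4.5 4.5 3.5
   vertex 3.1 4.4 4.5
  endloop
 endfacet
 facet normal -0.544 0.625 0.559
  outer loop
   vertex 2.0 3.8 4.1
   vertex 3.1 4.4 4.5
   vertex 0.9 4.9 1.8
  endloop
 endfacet
 facet normal -0.188 -0.282 0.941
  outer loop
   vertex 2.0 3.8 4.1
   vertex 1.9 1.2 3.3
   vertex 3.1 4.4 4.5
  endloop
 endfacet
 facet normal -0.966 -0.191 0.174
  outer loop
   vertex 1.2 4.2 2.7
   vertex 0.9 4.9 1.8
   vertex 1.9 1.2 3.3
  endloop
 endfacet
 facet normal -0.759 0.367 0.538
  outer loop
   vertex 1.2 4.2 2.7
   vertex 2.0 3.8 4.1
   vertex 0.9 4.9 1.8
  endloop
 endfacet
 facet normal -0.876 -0.111 0.469
  outer loop
   vertex 1.2 4.2 2.7
   vertex 1.9 1.2 3.3
   vertex 2.0 3.8 4.1
  endloop
 endfacet
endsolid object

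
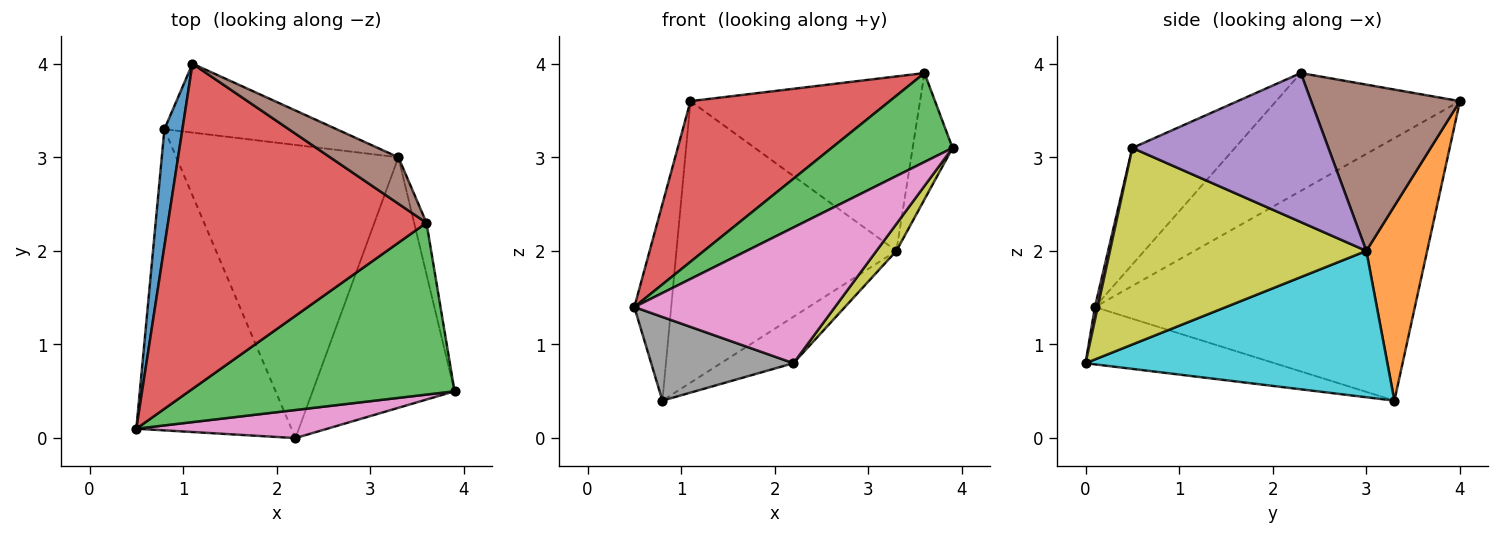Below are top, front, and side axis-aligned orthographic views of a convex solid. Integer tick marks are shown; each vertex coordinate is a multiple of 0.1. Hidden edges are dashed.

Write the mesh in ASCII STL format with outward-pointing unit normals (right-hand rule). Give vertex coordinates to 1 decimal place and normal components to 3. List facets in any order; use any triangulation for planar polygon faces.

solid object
 facet normal -0.991 0.114 0.068
  outer loop
   vertex 0.8 3.3 0.4
   vertex 0.5 0.1 1.4
   vertex 1.1 4.0 3.6
  endloop
 endfacet
 facet normal 0.259 0.938 -0.230
  outer loop
   vertex 3.3 3.0 2.0
   vertex 0.8 3.3 0.4
   vertex 1.1 4.0 3.6
  endloop
 endfacet
 facet normal -0.363 -0.428 0.827
  outer loop
   vertex 3.6 2.3 3.9
   vertex 0.5 0.1 1.4
   vertex 3.9 0.5 3.1
  endloop
 endfacet
 facet normal -0.378 -0.410 0.830
  outer loop
   vertex 3.6 2.3 3.9
   vertex 1.1 4.0 3.6
   vertex 0.5 0.1 1.4
  endloop
 endfacet
 facet normal 0.977 0.199 -0.081
  outer loop
   vertex 3.6 2.3 3.9
   vertex 3.9 0.5 3.1
   vertex 3.3 3.0 2.0
  endloop
 endfacet
 facet normal 0.531 0.819 0.218
  outer loop
   vertex 3.6 2.3 3.9
   vertex 3.3 3.0 2.0
   vertex 1.1 4.0 3.6
  endloop
 endfacet
 facet normal 0.014 -0.979 0.203
  outer loop
   vertex 2.2 0.0 0.8
   vertex 3.9 0.5 3.1
   vertex 0.5 0.1 1.4
  endloop
 endfacet
 facet normal -0.335 -0.252 -0.908
  outer loop
   vertex 2.2 0.0 0.8
   vertex 0.5 0.1 1.4
   vertex 0.8 3.3 0.4
  endloop
 endfacet
 facet normal 0.809 -0.063 -0.584
  outer loop
   vertex 2.2 0.0 0.8
   vertex 3.3 3.0 2.0
   vertex 3.9 0.5 3.1
  endloop
 endfacet
 facet normal 0.546 0.131 -0.828
  outer loop
   vertex 2.2 0.0 0.8
   vertex 0.8 3.3 0.4
   vertex 3.3 3.0 2.0
  endloop
 endfacet
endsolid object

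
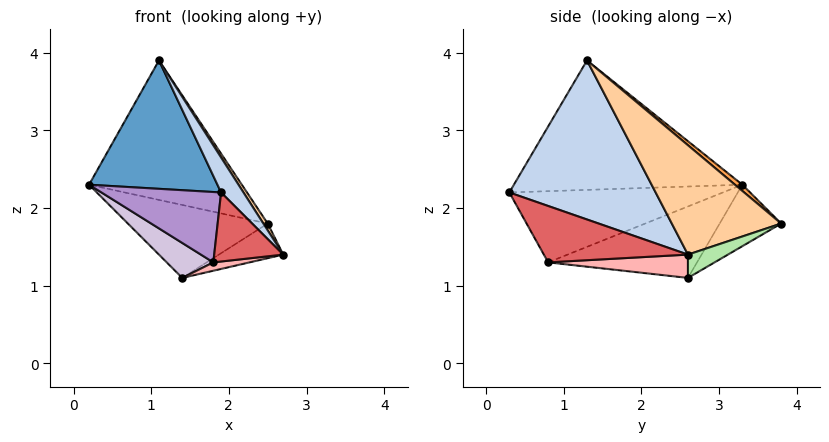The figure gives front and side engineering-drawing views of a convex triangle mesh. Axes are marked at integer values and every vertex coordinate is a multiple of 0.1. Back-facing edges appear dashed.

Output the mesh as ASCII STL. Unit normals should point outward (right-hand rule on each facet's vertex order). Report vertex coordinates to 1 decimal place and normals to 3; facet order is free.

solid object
 facet normal -0.865 -0.486 -0.121
  outer loop
   vertex 1.1 1.3 3.9
   vertex 0.2 3.3 2.3
   vertex 1.9 0.3 2.2
  endloop
 endfacet
 facet normal 0.865 -0.132 0.485
  outer loop
   vertex 1.1 1.3 3.9
   vertex 1.9 0.3 2.2
   vertex 2.7 2.6 1.4
  endloop
 endfacet
 facet normal 0.031 0.633 0.774
  outer loop
   vertex 2.5 3.8 1.8
   vertex 0.2 3.3 2.3
   vertex 1.1 1.3 3.9
  endloop
 endfacet
 facet normal 0.850 -0.034 0.526
  outer loop
   vertex 2.5 3.8 1.8
   vertex 1.1 1.3 3.9
   vertex 2.7 2.6 1.4
  endloop
 endfacet
 facet normal -0.294 0.668 -0.684
  outer loop
   vertex 1.4 2.6 1.1
   vertex 0.2 3.3 2.3
   vertex 2.5 3.8 1.8
  endloop
 endfacet
 facet normal 0.211 0.341 -0.916
  outer loop
   vertex 1.4 2.6 1.1
   vertex 2.5 3.8 1.8
   vertex 2.7 2.6 1.4
  endloop
 endfacet
 facet normal 0.854 -0.409 -0.322
  outer loop
   vertex 1.8 0.8 1.3
   vertex 2.7 2.6 1.4
   vertex 1.9 0.3 2.2
  endloop
 endfacet
 facet normal 0.224 -0.058 -0.973
  outer loop
   vertex 1.8 0.8 1.3
   vertex 1.4 2.6 1.1
   vertex 2.7 2.6 1.4
  endloop
 endfacet
 facet normal -0.860 -0.481 -0.172
  outer loop
   vertex 1.8 0.8 1.3
   vertex 1.9 0.3 2.2
   vertex 0.2 3.3 2.3
  endloop
 endfacet
 facet normal -0.752 -0.236 -0.615
  outer loop
   vertex 1.8 0.8 1.3
   vertex 0.2 3.3 2.3
   vertex 1.4 2.6 1.1
  endloop
 endfacet
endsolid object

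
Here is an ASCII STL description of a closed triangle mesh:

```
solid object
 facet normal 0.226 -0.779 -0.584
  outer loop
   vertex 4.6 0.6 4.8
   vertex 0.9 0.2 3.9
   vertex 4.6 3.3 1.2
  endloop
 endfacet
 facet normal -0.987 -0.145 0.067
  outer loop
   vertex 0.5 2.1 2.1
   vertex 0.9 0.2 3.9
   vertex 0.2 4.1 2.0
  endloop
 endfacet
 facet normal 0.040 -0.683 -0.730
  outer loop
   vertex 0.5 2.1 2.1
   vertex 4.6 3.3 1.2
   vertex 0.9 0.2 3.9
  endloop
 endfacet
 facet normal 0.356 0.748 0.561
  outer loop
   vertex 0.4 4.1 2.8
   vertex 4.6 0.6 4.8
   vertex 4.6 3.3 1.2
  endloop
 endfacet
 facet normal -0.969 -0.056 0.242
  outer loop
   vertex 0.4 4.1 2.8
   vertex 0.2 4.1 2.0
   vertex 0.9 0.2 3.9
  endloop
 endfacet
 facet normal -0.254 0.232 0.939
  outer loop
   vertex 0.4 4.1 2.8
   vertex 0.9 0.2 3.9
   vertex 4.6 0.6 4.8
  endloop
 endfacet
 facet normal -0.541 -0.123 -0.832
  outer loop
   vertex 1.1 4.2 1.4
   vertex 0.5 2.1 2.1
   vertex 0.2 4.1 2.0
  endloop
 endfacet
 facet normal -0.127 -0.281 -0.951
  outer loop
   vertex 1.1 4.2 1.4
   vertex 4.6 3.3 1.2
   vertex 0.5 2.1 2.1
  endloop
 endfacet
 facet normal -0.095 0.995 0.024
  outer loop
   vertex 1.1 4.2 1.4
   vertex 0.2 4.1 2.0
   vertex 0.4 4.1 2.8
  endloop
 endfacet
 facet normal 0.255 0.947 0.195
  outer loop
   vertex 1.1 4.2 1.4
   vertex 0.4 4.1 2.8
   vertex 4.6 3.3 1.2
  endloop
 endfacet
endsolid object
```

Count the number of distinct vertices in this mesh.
7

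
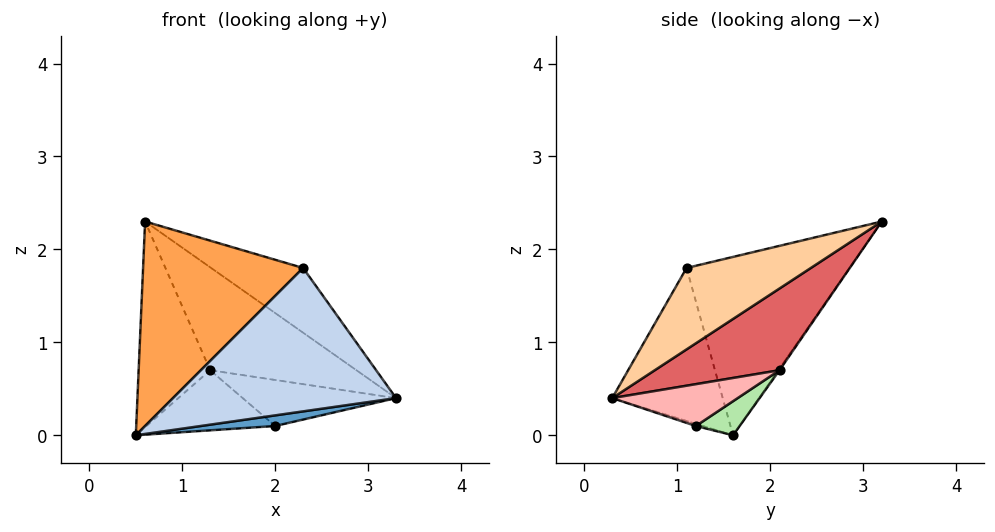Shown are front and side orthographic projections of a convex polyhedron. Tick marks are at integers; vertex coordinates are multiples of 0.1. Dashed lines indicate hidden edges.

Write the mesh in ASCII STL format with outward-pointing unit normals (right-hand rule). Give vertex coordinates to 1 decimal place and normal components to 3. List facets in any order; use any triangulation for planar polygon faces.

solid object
 facet normal -0.034 -0.360 -0.933
  outer loop
   vertex 2.0 1.2 0.1
   vertex 3.3 0.3 0.4
   vertex 0.5 1.6 0.0
  endloop
 endfacet
 facet normal -0.436 -0.880 0.191
  outer loop
   vertex 2.3 1.1 1.8
   vertex 0.5 1.6 0.0
   vertex 3.3 0.3 0.4
  endloop
 endfacet
 facet normal -0.633 -0.622 0.460
  outer loop
   vertex 2.3 1.1 1.8
   vertex 0.6 3.2 2.3
   vertex 0.5 1.6 0.0
  endloop
 endfacet
 facet normal 0.783 0.579 0.228
  outer loop
   vertex 2.3 1.1 1.8
   vertex 3.3 0.3 0.4
   vertex 0.6 3.2 2.3
  endloop
 endfacet
 facet normal -0.014 0.821 -0.571
  outer loop
   vertex 1.3 2.1 0.7
   vertex 0.5 1.6 0.0
   vertex 0.6 3.2 2.3
  endloop
 endfacet
 facet normal 0.223 0.655 -0.722
  outer loop
   vertex 1.3 2.1 0.7
   vertex 2.0 1.2 0.1
   vertex 0.5 1.6 0.0
  endloop
 endfacet
 facet normal 0.631 0.740 -0.233
  outer loop
   vertex 1.3 2.1 0.7
   vertex 0.6 3.2 2.3
   vertex 3.3 0.3 0.4
  endloop
 endfacet
 facet normal 0.583 0.713 -0.389
  outer loop
   vertex 1.3 2.1 0.7
   vertex 3.3 0.3 0.4
   vertex 2.0 1.2 0.1
  endloop
 endfacet
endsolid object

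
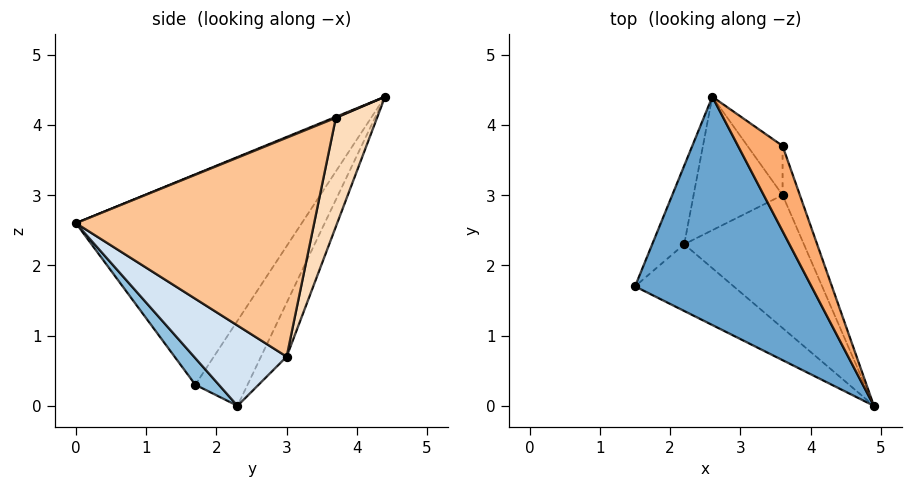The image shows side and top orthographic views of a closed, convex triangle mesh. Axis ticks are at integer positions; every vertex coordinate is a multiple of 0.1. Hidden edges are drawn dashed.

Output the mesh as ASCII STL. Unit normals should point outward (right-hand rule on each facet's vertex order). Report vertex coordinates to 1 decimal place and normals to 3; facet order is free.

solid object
 facet normal -0.639 -0.553 0.535
  outer loop
   vertex 2.6 4.4 4.4
   vertex 1.5 1.7 0.3
   vertex 4.9 0.0 2.6
  endloop
 endfacet
 facet normal 0.204 -0.618 -0.759
  outer loop
   vertex 2.2 2.3 0.0
   vertex 4.9 0.0 2.6
   vertex 1.5 1.7 0.3
  endloop
 endfacet
 facet normal -0.690 0.675 -0.260
  outer loop
   vertex 2.2 2.3 0.0
   vertex 1.5 1.7 0.3
   vertex 2.6 4.4 4.4
  endloop
 endfacet
 facet normal 0.536 -0.274 -0.799
  outer loop
   vertex 3.6 3.0 0.7
   vertex 4.9 0.0 2.6
   vertex 2.2 2.3 0.0
  endloop
 endfacet
 facet normal -0.242 0.884 -0.400
  outer loop
   vertex 3.6 3.0 0.7
   vertex 2.2 2.3 0.0
   vertex 2.6 4.4 4.4
  endloop
 endfacet
 facet normal 0.020 -0.370 0.929
  outer loop
   vertex 3.6 3.7 4.1
   vertex 2.6 4.4 4.4
   vertex 4.9 0.0 2.6
  endloop
 endfacet
 facet normal 0.931 0.357 -0.073
  outer loop
   vertex 3.6 3.7 4.1
   vertex 4.9 0.0 2.6
   vertex 3.6 3.0 0.7
  endloop
 endfacet
 facet normal 0.530 0.831 -0.171
  outer loop
   vertex 3.6 3.7 4.1
   vertex 3.6 3.0 0.7
   vertex 2.6 4.4 4.4
  endloop
 endfacet
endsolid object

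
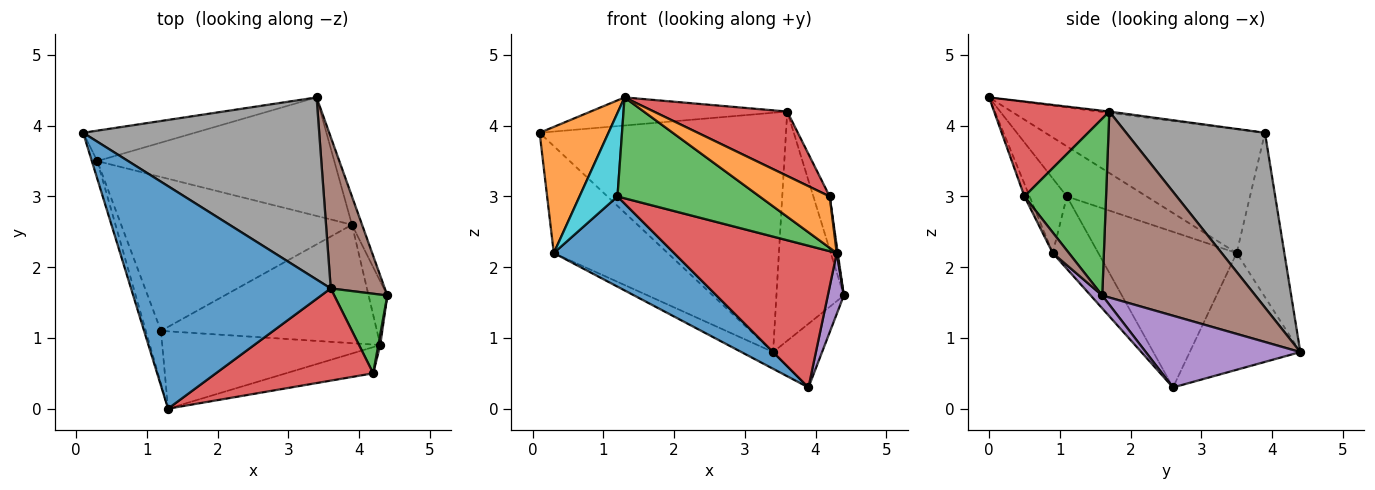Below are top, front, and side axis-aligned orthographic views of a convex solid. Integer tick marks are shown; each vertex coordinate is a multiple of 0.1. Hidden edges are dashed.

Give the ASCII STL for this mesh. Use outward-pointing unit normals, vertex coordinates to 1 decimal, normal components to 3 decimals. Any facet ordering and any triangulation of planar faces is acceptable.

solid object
 facet normal -0.006 0.125 0.992
  outer loop
   vertex 3.6 1.7 4.2
   vertex 0.1 3.9 3.9
   vertex 1.3 0.0 4.4
  endloop
 endfacet
 facet normal -0.953 -0.299 -0.042
  outer loop
   vertex 0.3 3.5 2.2
   vertex 1.3 0.0 4.4
   vertex 0.1 3.9 3.9
  endloop
 endfacet
 facet normal 0.941 0.188 0.282
  outer loop
   vertex 4.2 0.5 3.0
   vertex 4.4 1.6 1.6
   vertex 3.6 1.7 4.2
  endloop
 endfacet
 facet normal 0.443 -0.513 0.735
  outer loop
   vertex 4.2 0.5 3.0
   vertex 3.6 1.7 4.2
   vertex 1.3 0.0 4.4
  endloop
 endfacet
 facet normal 0.945 0.299 -0.133
  outer loop
   vertex 3.4 4.4 0.8
   vertex 4.4 1.6 1.6
   vertex 3.9 2.6 0.3
  endloop
 endfacet
 facet normal 0.884 0.389 0.257
  outer loop
   vertex 3.4 4.4 0.8
   vertex 3.6 1.7 4.2
   vertex 4.4 1.6 1.6
  endloop
 endfacet
 facet normal -0.438 0.125 -0.890
  outer loop
   vertex 3.4 4.4 0.8
   vertex 3.9 2.6 0.3
   vertex 0.3 3.5 2.2
  endloop
 endfacet
 facet normal 0.409 0.726 0.553
  outer loop
   vertex 3.4 4.4 0.8
   vertex 0.1 3.9 3.9
   vertex 3.6 1.7 4.2
  endloop
 endfacet
 facet normal -0.374 0.892 -0.254
  outer loop
   vertex 3.4 4.4 0.8
   vertex 0.3 3.5 2.2
   vertex 0.1 3.9 3.9
  endloop
 endfacet
 facet normal -0.871 -0.414 -0.263
  outer loop
   vertex 1.2 1.1 3.0
   vertex 1.3 0.0 4.4
   vertex 0.3 3.5 2.2
  endloop
 endfacet
 facet normal -0.503 -0.437 -0.746
  outer loop
   vertex 1.2 1.1 3.0
   vertex 0.3 3.5 2.2
   vertex 3.9 2.6 0.3
  endloop
 endfacet
 facet normal -0.065 -0.889 -0.453
  outer loop
   vertex 4.3 0.9 2.2
   vertex 4.2 0.5 3.0
   vertex 1.3 0.0 4.4
  endloop
 endfacet
 facet normal -0.204 -0.777 -0.596
  outer loop
   vertex 4.3 0.9 2.2
   vertex 1.3 0.0 4.4
   vertex 1.2 1.1 3.0
  endloop
 endfacet
 facet normal -0.210 -0.750 -0.627
  outer loop
   vertex 4.3 0.9 2.2
   vertex 1.2 1.1 3.0
   vertex 3.9 2.6 0.3
  endloop
 endfacet
 facet normal 0.446 -0.618 -0.647
  outer loop
   vertex 4.3 0.9 2.2
   vertex 3.9 2.6 0.3
   vertex 4.4 1.6 1.6
  endloop
 endfacet
 facet normal 0.994 -0.062 0.093
  outer loop
   vertex 4.3 0.9 2.2
   vertex 4.4 1.6 1.6
   vertex 4.2 0.5 3.0
  endloop
 endfacet
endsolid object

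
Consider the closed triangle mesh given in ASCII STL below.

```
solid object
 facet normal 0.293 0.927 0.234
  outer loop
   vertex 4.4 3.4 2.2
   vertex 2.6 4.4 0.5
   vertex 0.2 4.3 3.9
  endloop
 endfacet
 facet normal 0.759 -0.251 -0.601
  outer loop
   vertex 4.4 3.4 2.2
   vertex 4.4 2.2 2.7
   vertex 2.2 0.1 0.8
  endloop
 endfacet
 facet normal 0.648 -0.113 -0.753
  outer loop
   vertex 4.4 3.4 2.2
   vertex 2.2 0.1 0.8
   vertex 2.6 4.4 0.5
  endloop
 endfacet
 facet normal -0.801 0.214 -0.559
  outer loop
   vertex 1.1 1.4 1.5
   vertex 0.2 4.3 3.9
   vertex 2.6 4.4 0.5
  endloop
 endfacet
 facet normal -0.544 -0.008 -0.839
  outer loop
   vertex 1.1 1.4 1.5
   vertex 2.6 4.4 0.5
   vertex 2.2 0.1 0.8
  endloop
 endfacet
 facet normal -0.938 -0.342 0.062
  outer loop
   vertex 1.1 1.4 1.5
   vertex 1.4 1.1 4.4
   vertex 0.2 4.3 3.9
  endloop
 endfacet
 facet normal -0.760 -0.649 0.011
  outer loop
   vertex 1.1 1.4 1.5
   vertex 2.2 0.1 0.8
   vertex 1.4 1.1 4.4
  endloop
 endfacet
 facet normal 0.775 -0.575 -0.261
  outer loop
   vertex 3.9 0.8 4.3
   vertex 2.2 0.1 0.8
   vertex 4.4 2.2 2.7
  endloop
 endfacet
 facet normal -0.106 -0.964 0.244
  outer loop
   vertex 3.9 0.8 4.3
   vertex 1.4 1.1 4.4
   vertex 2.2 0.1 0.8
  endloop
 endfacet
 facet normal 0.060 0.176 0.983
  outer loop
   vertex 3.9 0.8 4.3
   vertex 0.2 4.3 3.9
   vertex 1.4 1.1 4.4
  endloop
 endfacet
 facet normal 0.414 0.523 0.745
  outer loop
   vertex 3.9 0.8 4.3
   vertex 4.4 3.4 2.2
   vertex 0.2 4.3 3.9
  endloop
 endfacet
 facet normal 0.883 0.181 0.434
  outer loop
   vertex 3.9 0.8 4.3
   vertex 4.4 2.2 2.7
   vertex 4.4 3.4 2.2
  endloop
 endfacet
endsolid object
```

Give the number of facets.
12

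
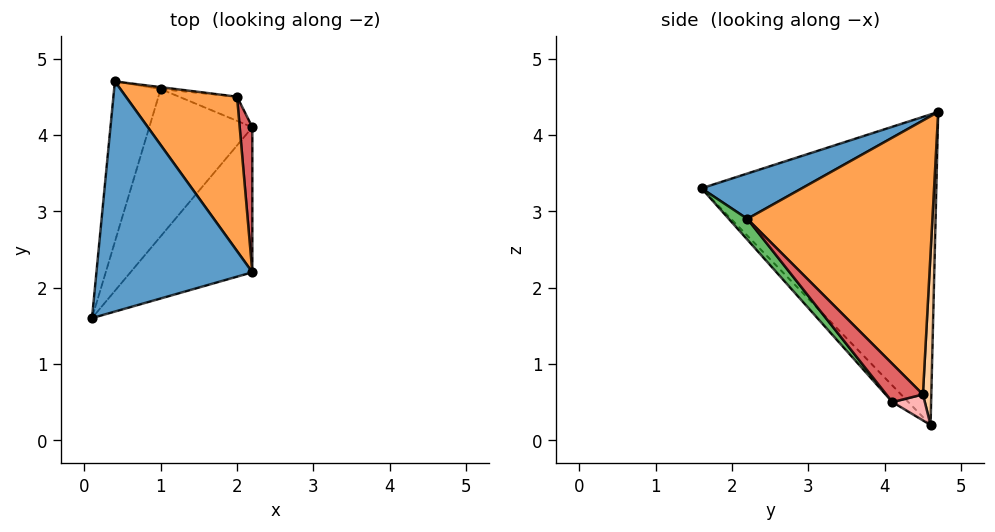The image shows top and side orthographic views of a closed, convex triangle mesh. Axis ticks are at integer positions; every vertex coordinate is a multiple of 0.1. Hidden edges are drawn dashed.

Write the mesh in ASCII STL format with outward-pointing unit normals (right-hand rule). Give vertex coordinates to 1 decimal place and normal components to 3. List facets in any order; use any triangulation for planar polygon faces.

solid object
 facet normal 0.265 -0.319 0.910
  outer loop
   vertex 0.4 4.7 4.3
   vertex 0.1 1.6 3.3
   vertex 2.2 2.2 2.9
  endloop
 endfacet
 facet normal -0.979 0.142 -0.147
  outer loop
   vertex 1.0 4.6 0.2
   vertex 0.1 1.6 3.3
   vertex 0.4 4.7 4.3
  endloop
 endfacet
 facet normal 0.843 0.415 0.342
  outer loop
   vertex 2.0 4.5 0.6
   vertex 0.4 4.7 4.3
   vertex 2.2 2.2 2.9
  endloop
 endfacet
 facet normal 0.103 0.995 -0.009
  outer loop
   vertex 2.0 4.5 0.6
   vertex 1.0 4.6 0.2
   vertex 0.4 4.7 4.3
  endloop
 endfacet
 facet normal 0.105 -0.780 -0.617
  outer loop
   vertex 2.2 4.1 0.5
   vertex 2.2 2.2 2.9
   vertex 0.1 1.6 3.3
  endloop
 endfacet
 facet normal -0.114 -0.697 -0.708
  outer loop
   vertex 2.2 4.1 0.5
   vertex 0.1 1.6 3.3
   vertex 1.0 4.6 0.2
  endloop
 endfacet
 facet normal 0.883 0.368 0.292
  outer loop
   vertex 2.2 4.1 0.5
   vertex 2.0 4.5 0.6
   vertex 2.2 2.2 2.9
  endloop
 endfacet
 facet normal 0.375 0.397 -0.838
  outer loop
   vertex 2.2 4.1 0.5
   vertex 1.0 4.6 0.2
   vertex 2.0 4.5 0.6
  endloop
 endfacet
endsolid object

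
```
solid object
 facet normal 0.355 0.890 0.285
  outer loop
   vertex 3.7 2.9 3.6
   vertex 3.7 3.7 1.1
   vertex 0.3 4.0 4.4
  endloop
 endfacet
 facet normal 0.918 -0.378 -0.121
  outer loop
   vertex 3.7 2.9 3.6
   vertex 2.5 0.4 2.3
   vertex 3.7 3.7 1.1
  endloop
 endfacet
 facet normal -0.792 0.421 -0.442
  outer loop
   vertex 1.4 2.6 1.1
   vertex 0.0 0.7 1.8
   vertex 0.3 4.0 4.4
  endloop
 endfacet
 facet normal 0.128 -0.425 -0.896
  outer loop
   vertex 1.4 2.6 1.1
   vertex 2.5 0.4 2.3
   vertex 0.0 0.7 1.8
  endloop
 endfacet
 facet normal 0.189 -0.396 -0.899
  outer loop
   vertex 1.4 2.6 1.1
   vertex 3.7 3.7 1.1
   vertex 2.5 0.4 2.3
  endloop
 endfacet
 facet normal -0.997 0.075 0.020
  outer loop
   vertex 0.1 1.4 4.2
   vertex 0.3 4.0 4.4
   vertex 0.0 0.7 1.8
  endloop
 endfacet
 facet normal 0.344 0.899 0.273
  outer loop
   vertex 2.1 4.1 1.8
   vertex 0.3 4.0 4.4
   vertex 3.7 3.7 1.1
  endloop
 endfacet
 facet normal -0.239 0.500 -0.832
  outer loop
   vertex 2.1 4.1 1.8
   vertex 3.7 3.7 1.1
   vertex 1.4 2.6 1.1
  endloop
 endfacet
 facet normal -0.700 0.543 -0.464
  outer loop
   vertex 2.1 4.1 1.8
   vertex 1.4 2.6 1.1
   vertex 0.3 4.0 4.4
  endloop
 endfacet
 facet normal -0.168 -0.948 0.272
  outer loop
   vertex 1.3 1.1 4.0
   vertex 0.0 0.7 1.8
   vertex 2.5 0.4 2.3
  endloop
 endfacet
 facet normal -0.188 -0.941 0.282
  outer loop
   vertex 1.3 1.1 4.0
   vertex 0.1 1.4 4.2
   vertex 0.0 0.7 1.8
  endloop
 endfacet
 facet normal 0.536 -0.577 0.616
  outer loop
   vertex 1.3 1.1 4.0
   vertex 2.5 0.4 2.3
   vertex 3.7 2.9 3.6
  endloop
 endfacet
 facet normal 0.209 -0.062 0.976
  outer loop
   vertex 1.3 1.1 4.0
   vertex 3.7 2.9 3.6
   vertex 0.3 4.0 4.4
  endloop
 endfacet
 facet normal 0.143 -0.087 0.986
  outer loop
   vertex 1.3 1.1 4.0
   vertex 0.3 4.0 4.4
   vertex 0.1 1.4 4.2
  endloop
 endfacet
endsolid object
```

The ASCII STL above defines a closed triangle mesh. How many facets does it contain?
14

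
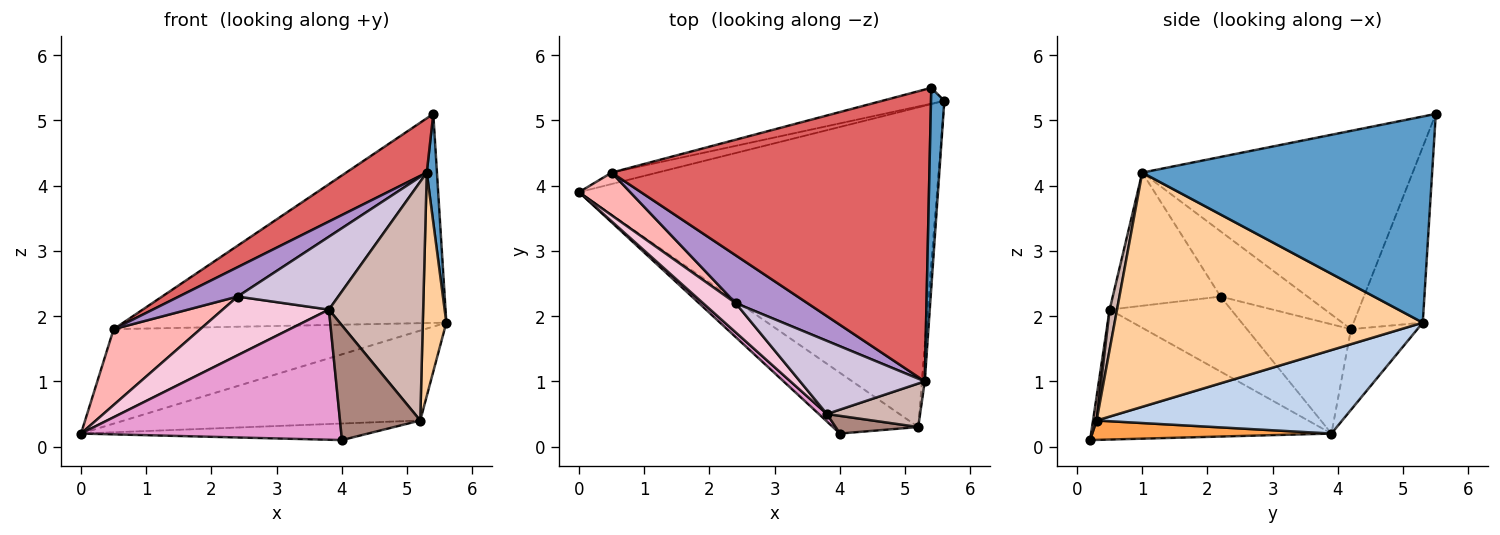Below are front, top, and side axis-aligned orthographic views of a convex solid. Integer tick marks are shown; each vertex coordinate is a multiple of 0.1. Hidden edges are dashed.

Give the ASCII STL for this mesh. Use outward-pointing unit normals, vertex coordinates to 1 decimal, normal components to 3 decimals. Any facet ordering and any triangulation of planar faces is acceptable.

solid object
 facet normal 0.997 -0.035 0.065
  outer loop
   vertex 5.3 1.0 4.2
   vertex 5.6 5.3 1.9
   vertex 5.4 5.5 5.1
  endloop
 endfacet
 facet normal 0.219 0.264 -0.939
  outer loop
   vertex 5.2 0.3 0.4
   vertex 0.0 3.9 0.2
   vertex 5.6 5.3 1.9
  endloop
 endfacet
 facet normal 0.214 0.257 -0.942
  outer loop
   vertex 5.2 0.3 0.4
   vertex 4.0 0.2 0.1
   vertex 0.0 3.9 0.2
  endloop
 endfacet
 facet normal 0.997 -0.076 -0.012
  outer loop
   vertex 5.2 0.3 0.4
   vertex 5.6 5.3 1.9
   vertex 5.3 1.0 4.2
  endloop
 endfacet
 facet normal -0.207 0.971 -0.117
  outer loop
   vertex 0.5 4.2 1.8
   vertex 5.6 5.3 1.9
   vertex 0.0 3.9 0.2
  endloop
 endfacet
 facet normal -0.209 0.975 -0.074
  outer loop
   vertex 0.5 4.2 1.8
   vertex 5.4 5.5 5.1
   vertex 5.6 5.3 1.9
  endloop
 endfacet
 facet normal -0.523 -0.156 0.838
  outer loop
   vertex 0.5 4.2 1.8
   vertex 5.3 1.0 4.2
   vertex 5.4 5.5 5.1
  endloop
 endfacet
 facet normal -0.723 -0.602 0.339
  outer loop
   vertex 2.4 2.2 2.3
   vertex 0.5 4.2 1.8
   vertex 0.0 3.9 0.2
  endloop
 endfacet
 facet normal -0.612 -0.413 0.674
  outer loop
   vertex 2.4 2.2 2.3
   vertex 5.3 1.0 4.2
   vertex 0.5 4.2 1.8
  endloop
 endfacet
 facet normal -0.603 -0.563 0.565
  outer loop
   vertex 3.8 0.5 2.1
   vertex 5.3 1.0 4.2
   vertex 2.4 2.2 2.3
  endloop
 endfacet
 facet normal 0.044 -0.987 0.153
  outer loop
   vertex 3.8 0.5 2.1
   vertex 4.0 0.2 0.1
   vertex 5.2 0.3 0.4
  endloop
 endfacet
 facet normal 0.077 -0.981 0.179
  outer loop
   vertex 3.8 0.5 2.1
   vertex 5.2 0.3 0.4
   vertex 5.3 1.0 4.2
  endloop
 endfacet
 facet normal -0.678 -0.734 0.042
  outer loop
   vertex 3.8 0.5 2.1
   vertex 0.0 3.9 0.2
   vertex 4.0 0.2 0.1
  endloop
 endfacet
 facet normal -0.715 -0.626 0.311
  outer loop
   vertex 3.8 0.5 2.1
   vertex 2.4 2.2 2.3
   vertex 0.0 3.9 0.2
  endloop
 endfacet
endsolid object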